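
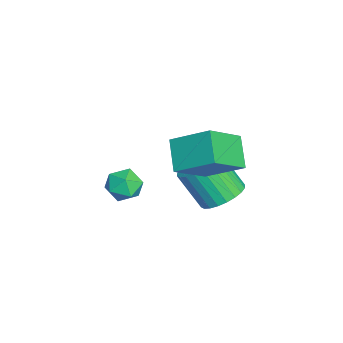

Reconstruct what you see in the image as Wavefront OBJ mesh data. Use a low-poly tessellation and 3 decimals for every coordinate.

v -0.539 -1.98 -0.215
v 0.116 -2.245 0.241
v -1.356 -2.835 0.459
v -0.701 -3.1 0.915
v -0.998 -2.32 1.02
v -0.493 -1.792 0.603
v -0.747 -3.288 0.097
v -0.242 -2.76 -0.32
v -0.013 -3.054 0.434
v -0.167 -2.456 1.004
v -1.073 -2.624 -0.304
v -1.227 -2.026 0.266
v -2.969 1.284 -2.132
v -1.973 1.09 -1.956
v -2.435 0.122 -0.412
v -3.431 0.316 -0.588
v -2.023 1.435 -1.755
v -2.484 0.467 -0.211
v -2.217 1.756 -1.611
v -2.678 0.788 -0.067
v -2.525 2.006 -1.547
v -2.986 1.038 -0.003
v -2.901 2.145 -1.572
v -3.362 1.178 -0.028
v -3.287 2.154 -1.682
v -3.749 1.186 -0.138
v -3.625 2.03 -1.861
v -4.087 1.062 -0.316
v -3.863 1.793 -2.081
v -4.325 0.825 -0.536
v -3.965 1.478 -2.308
v -4.427 0.51 -0.764
v -3.916 1.133 -2.509
v -4.377 0.165 -0.965
v -3.722 0.812 -2.653
v -4.183 -0.156 -1.109
v -3.414 0.562 -2.717
v -3.875 -0.406 -1.173
v -3.038 0.422 -2.692
v -3.499 -0.545 -1.148
v -2.651 0.414 -2.582
v -3.113 -0.554 -1.038
v -2.313 0.538 -2.404
v -2.775 -0.43 -0.859
v -2.075 0.775 -2.184
v -2.537 -0.193 -0.639
v -2.047 0.378 1.648
v -1.477 1.899 2.615
v -0.891 0.562 0.678
v -0.321 2.082 1.645
v -0.879 -0.802 2.815
v -0.309 0.718 3.782
v 0.277 -0.619 1.845
v 0.847 0.902 2.812
f 1 12 6
f 1 6 2
f 1 2 8
f 1 8 11
f 1 11 12
f 2 6 10
f 6 12 5
f 12 11 3
f 11 8 7
f 8 2 9
f 4 10 5
f 4 5 3
f 4 3 7
f 4 7 9
f 4 9 10
f 5 10 6
f 3 5 12
f 7 3 11
f 9 7 8
f 10 9 2
f 14 13 17
f 14 17 15
f 15 17 18
f 15 18 16
f 17 13 19
f 17 19 18
f 18 19 20
f 18 20 16
f 19 13 21
f 19 21 20
f 20 21 22
f 20 22 16
f 21 13 23
f 21 23 22
f 22 23 24
f 22 24 16
f 23 13 25
f 23 25 24
f 24 25 26
f 24 26 16
f 25 13 27
f 25 27 26
f 26 27 28
f 26 28 16
f 27 13 29
f 27 29 28
f 28 29 30
f 28 30 16
f 29 13 31
f 29 31 30
f 30 31 32
f 30 32 16
f 31 13 33
f 31 33 32
f 32 33 34
f 32 34 16
f 33 13 35
f 33 35 34
f 34 35 36
f 34 36 16
f 35 13 37
f 35 37 36
f 36 37 38
f 36 38 16
f 37 13 39
f 37 39 38
f 38 39 40
f 38 40 16
f 39 13 41
f 39 41 40
f 40 41 42
f 40 42 16
f 41 13 43
f 41 43 42
f 42 43 44
f 42 44 16
f 43 13 45
f 43 45 44
f 44 45 46
f 44 46 16
f 45 13 14
f 45 14 46
f 46 14 15
f 46 15 16
f 48 50 47
f 51 48 47
f 47 50 49
f 49 51 47
f 48 54 50
f 52 48 51
f 52 54 48
f 50 54 49
f 53 51 49
f 49 54 53
f 53 52 51
f 54 52 53



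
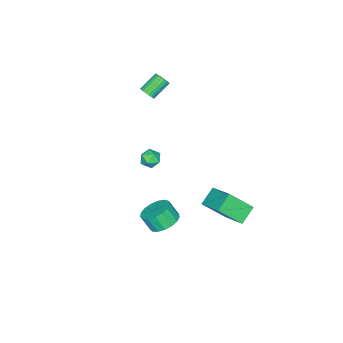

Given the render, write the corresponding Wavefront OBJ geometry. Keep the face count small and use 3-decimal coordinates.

v 3.788 1.929 0.078
v 4.671 2.105 0.081
v 4.774 1.568 0.966
v 3.892 1.391 0.962
v 4.499 2.433 0.301
v 4.603 1.896 1.185
v 4.165 2.646 0.469
v 4.268 2.109 1.354
v 3.744 2.695 0.548
v 3.848 2.157 1.433
v 3.333 2.568 0.519
v 3.437 2.03 1.404
v 3.027 2.294 0.389
v 3.131 1.757 1.273
v 2.895 1.937 0.188
v 2.999 1.4 1.072
v 2.968 1.578 -0.039
v 3.071 1.041 0.845
v 3.228 1.299 -0.239
v 3.332 0.762 0.646
v 3.617 1.165 -0.366
v 3.721 0.627 0.518
v 4.045 1.205 -0.392
v 4.149 0.668 0.493
v 4.414 1.411 -0.31
v 4.518 0.874 0.575
v 4.64 1.736 -0.139
v 4.744 1.199 0.745
v -2.823 -3.758 3.22
v -2.522 -3.816 3.628
v -3.536 -3.46 4.427
v -3.837 -3.402 4.02
v -2.49 -3.612 3.578
v -3.504 -3.256 4.378
v -2.515 -3.434 3.466
v -3.53 -3.078 4.266
v -2.594 -3.311 3.312
v -3.608 -2.956 4.112
v -2.712 -3.266 3.142
v -3.727 -2.91 3.941
v -2.85 -3.306 2.985
v -3.864 -2.95 3.785
v -2.982 -3.424 2.869
v -3.997 -3.068 3.669
v -3.087 -3.6 2.814
v -4.102 -3.244 3.614
v -3.147 -3.803 2.829
v -4.161 -3.447 3.629
v -3.15 -3.998 2.912
v -4.165 -3.642 3.711
v -3.097 -4.152 3.048
v -4.111 -3.796 3.847
v -2.996 -4.237 3.213
v -4.011 -3.882 4.013
v -2.865 -4.24 3.38
v -3.88 -3.884 4.18
v -2.727 -4.159 3.52
v -3.742 -3.804 4.319
v -2.606 -4.009 3.607
v -3.62 -3.654 4.407
v 0.471 -0.661 1.207
v 0.735 -1.009 0.71
v 0.145 -1.571 1.67
v 0.409 -1.919 1.173
v 0.803 -1.601 1.601
v 1.004 -1.039 1.315
v -0.124 -1.541 1.065
v 0.077 -0.979 0.779
v 0.368 -1.553 0.622
v 0.941 -1.59 0.953
v -0.061 -0.99 1.427
v 0.512 -1.027 1.758
v -1.133 3.318 -1.376
v -0.395 4.847 -0.479
v -0.141 3.244 -2.065
v 0.597 4.773 -1.168
v -0.377 2.247 -0.172
v 0.361 3.776 0.725
v 0.615 2.173 -0.861
v 1.353 3.702 0.036
f 2 1 5
f 2 5 3
f 3 5 6
f 3 6 4
f 5 1 7
f 5 7 6
f 6 7 8
f 6 8 4
f 7 1 9
f 7 9 8
f 8 9 10
f 8 10 4
f 9 1 11
f 9 11 10
f 10 11 12
f 10 12 4
f 11 1 13
f 11 13 12
f 12 13 14
f 12 14 4
f 13 1 15
f 13 15 14
f 14 15 16
f 14 16 4
f 15 1 17
f 15 17 16
f 16 17 18
f 16 18 4
f 17 1 19
f 17 19 18
f 18 19 20
f 18 20 4
f 19 1 21
f 19 21 20
f 20 21 22
f 20 22 4
f 21 1 23
f 21 23 22
f 22 23 24
f 22 24 4
f 23 1 25
f 23 25 24
f 24 25 26
f 24 26 4
f 25 1 27
f 25 27 26
f 26 27 28
f 26 28 4
f 27 1 2
f 27 2 28
f 28 2 3
f 28 3 4
f 30 29 33
f 30 33 31
f 31 33 34
f 31 34 32
f 33 29 35
f 33 35 34
f 34 35 36
f 34 36 32
f 35 29 37
f 35 37 36
f 36 37 38
f 36 38 32
f 37 29 39
f 37 39 38
f 38 39 40
f 38 40 32
f 39 29 41
f 39 41 40
f 40 41 42
f 40 42 32
f 41 29 43
f 41 43 42
f 42 43 44
f 42 44 32
f 43 29 45
f 43 45 44
f 44 45 46
f 44 46 32
f 45 29 47
f 45 47 46
f 46 47 48
f 46 48 32
f 47 29 49
f 47 49 48
f 48 49 50
f 48 50 32
f 49 29 51
f 49 51 50
f 50 51 52
f 50 52 32
f 51 29 53
f 51 53 52
f 52 53 54
f 52 54 32
f 53 29 55
f 53 55 54
f 54 55 56
f 54 56 32
f 55 29 57
f 55 57 56
f 56 57 58
f 56 58 32
f 57 29 59
f 57 59 58
f 58 59 60
f 58 60 32
f 59 29 30
f 59 30 60
f 60 30 31
f 60 31 32
f 61 72 66
f 61 66 62
f 61 62 68
f 61 68 71
f 61 71 72
f 62 66 70
f 66 72 65
f 72 71 63
f 71 68 67
f 68 62 69
f 64 70 65
f 64 65 63
f 64 63 67
f 64 67 69
f 64 69 70
f 65 70 66
f 63 65 72
f 67 63 71
f 69 67 68
f 70 69 62
f 74 76 73
f 77 74 73
f 73 76 75
f 75 77 73
f 74 80 76
f 78 74 77
f 78 80 74
f 76 80 75
f 79 77 75
f 75 80 79
f 79 78 77
f 80 78 79



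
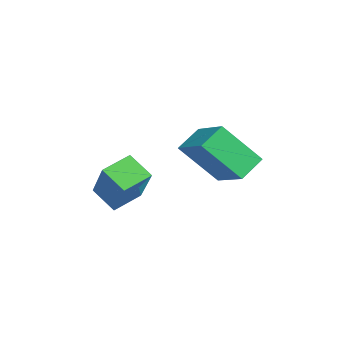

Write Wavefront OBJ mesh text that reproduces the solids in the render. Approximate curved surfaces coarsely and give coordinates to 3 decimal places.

v 1.266 2.143 -0.112
v 1.281 1.188 0.966
v 0.81 2.65 0.343
v 0.825 1.695 1.421
v 2.255 2.645 0.319
v 2.27 1.69 1.397
v 1.799 3.152 0.774
v 1.814 2.197 1.852
v 0.267 0.322 -0.989
v -0.124 -0.188 -0.464
v 1.493 0.567 0.163
v 1.102 0.057 0.688
v 0.698 -0.337 -1.308
v 0.307 -0.847 -0.783
v 1.924 -0.092 -0.156
v 1.533 -0.602 0.369
f 2 4 1
f 5 2 1
f 1 4 3
f 3 5 1
f 2 8 4
f 6 2 5
f 6 8 2
f 4 8 3
f 7 5 3
f 3 8 7
f 7 6 5
f 8 6 7
f 10 12 9
f 13 10 9
f 9 12 11
f 11 13 9
f 10 16 12
f 14 10 13
f 14 16 10
f 12 16 11
f 15 13 11
f 11 16 15
f 15 14 13
f 16 14 15



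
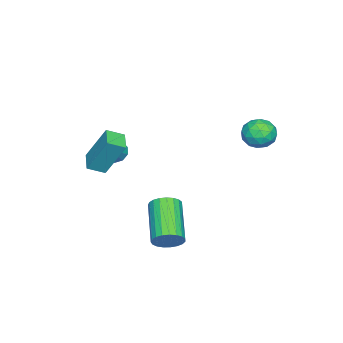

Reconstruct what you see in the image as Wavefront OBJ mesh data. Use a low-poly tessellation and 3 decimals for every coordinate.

v 1.258 -2.063 -0.798
v 1.213 -1.167 0.831
v 2.06 -1.625 -1.017
v 2.015 -0.729 0.612
v 1.685 -2.671 -0.452
v 1.64 -1.775 1.177
v 2.487 -2.233 -0.671
v 2.442 -1.337 0.958
v -4.263 2.998 -0.768
v -3.575 3.35 -1.01
v -3.585 1.95 -0.37
v -2.897 2.302 -0.612
v -3.301 2.596 0.026
v -3.72 3.244 -0.22
v -3.44 2.056 -1.16
v -3.859 2.704 -1.406
v -3.067 2.768 -1.252
v -2.981 3.102 -0.519
v -4.179 2.198 -0.861
v -4.093 2.532 -0.128
v -3.978 3.266 -0.924
v -3.182 2.034 -0.456
v -3.419 2.207 -0.081
v -3.015 2.414 -0.223
v -4.063 3.204 -0.46
v -3.659 3.411 -0.602
v -3.498 2.968 0.007
v -3.501 1.889 -0.778
v -3.097 2.096 -0.92
v -4.145 2.886 -1.157
v -3.741 3.093 -1.299
v -3.662 2.332 -1.387
v -3.275 3.131 -1.208
v -2.877 2.515 -0.974
v -3.196 2.37 -1.296
v -3.442 2.751 -1.441
v -3.225 3.328 -0.778
v -2.827 2.711 -0.544
v -3.064 2.884 -0.169
v -3.31 3.265 -0.314
v -2.926 2.985 -0.92
v -4.333 2.589 -0.836
v -3.935 1.972 -0.602
v -3.85 2.035 -1.066
v -4.096 2.416 -1.211
v -4.283 2.785 -0.406
v -3.885 2.169 -0.172
v -3.718 2.549 0.061
v -3.964 2.93 -0.084
v -4.234 2.315 -0.46
v -0.788 -2.635 -1.519
v -0.485 -2.477 -2.012
v 0.788 -2.285 -0.441
v -0.646 -2.173 -1.875
v -0.862 -2.045 -1.601
v -1.049 -2.142 -1.296
v -1.136 -2.428 -1.076
v -1.09 -2.792 -1.025
v -0.929 -3.096 -1.162
v -0.713 -3.224 -1.436
v -0.526 -3.127 -1.741
v -0.439 -2.841 -1.961
v 1.992 1.053 -4.335
v 2.402 0.539 -4.126
v 0.818 -0.306 -3.095
v 0.408 0.207 -3.305
v 2.436 0.731 -3.916
v 0.852 -0.114 -2.886
v 2.393 0.979 -3.779
v 0.809 0.134 -2.748
v 2.281 1.24 -3.738
v 0.697 0.395 -2.707
v 2.119 1.469 -3.8
v 0.535 0.624 -2.769
v 1.934 1.625 -3.954
v 0.351 0.78 -2.924
v 1.76 1.682 -4.175
v 0.176 0.837 -3.144
v 1.626 1.631 -4.423
v 0.042 0.786 -3.393
v 1.555 1.479 -4.657
v -0.029 0.634 -3.626
v 1.56 1.254 -4.834
v -0.024 0.409 -3.803
v 1.639 0.994 -4.925
v 0.055 0.149 -3.895
v 1.78 0.744 -4.915
v 0.196 -0.101 -3.884
v 1.957 0.547 -4.804
v 0.373 -0.298 -3.773
v 2.14 0.438 -4.612
v 0.556 -0.407 -3.581
v 2.297 0.435 -4.372
v 0.714 -0.41 -3.342
f 2 4 1
f 5 2 1
f 1 4 3
f 3 5 1
f 2 8 4
f 6 2 5
f 6 8 2
f 4 8 3
f 7 5 3
f 3 8 7
f 7 6 5
f 8 6 7
f 9 46 25
f 46 20 49
f 25 49 14
f 46 49 25
f 9 25 21
f 25 14 26
f 21 26 10
f 25 26 21
f 9 21 30
f 21 10 31
f 30 31 16
f 21 31 30
f 9 30 42
f 30 16 45
f 42 45 19
f 30 45 42
f 9 42 46
f 42 19 50
f 46 50 20
f 42 50 46
f 10 26 37
f 26 14 40
f 37 40 18
f 26 40 37
f 14 49 27
f 49 20 48
f 27 48 13
f 49 48 27
f 20 50 47
f 50 19 43
f 47 43 11
f 50 43 47
f 19 45 44
f 45 16 32
f 44 32 15
f 45 32 44
f 16 31 36
f 31 10 33
f 36 33 17
f 31 33 36
f 12 38 24
f 38 18 39
f 24 39 13
f 38 39 24
f 12 24 22
f 24 13 23
f 22 23 11
f 24 23 22
f 12 22 29
f 22 11 28
f 29 28 15
f 22 28 29
f 12 29 34
f 29 15 35
f 34 35 17
f 29 35 34
f 12 34 38
f 34 17 41
f 38 41 18
f 34 41 38
f 13 39 27
f 39 18 40
f 27 40 14
f 39 40 27
f 11 23 47
f 23 13 48
f 47 48 20
f 23 48 47
f 15 28 44
f 28 11 43
f 44 43 19
f 28 43 44
f 17 35 36
f 35 15 32
f 36 32 16
f 35 32 36
f 18 41 37
f 41 17 33
f 37 33 10
f 41 33 37
f 52 51 54
f 52 54 53
f 54 51 55
f 54 55 53
f 55 51 56
f 55 56 53
f 56 51 57
f 56 57 53
f 57 51 58
f 57 58 53
f 58 51 59
f 58 59 53
f 59 51 60
f 59 60 53
f 60 51 61
f 60 61 53
f 61 51 62
f 61 62 53
f 62 51 52
f 62 52 53
f 64 63 67
f 64 67 65
f 65 67 68
f 65 68 66
f 67 63 69
f 67 69 68
f 68 69 70
f 68 70 66
f 69 63 71
f 69 71 70
f 70 71 72
f 70 72 66
f 71 63 73
f 71 73 72
f 72 73 74
f 72 74 66
f 73 63 75
f 73 75 74
f 74 75 76
f 74 76 66
f 75 63 77
f 75 77 76
f 76 77 78
f 76 78 66
f 77 63 79
f 77 79 78
f 78 79 80
f 78 80 66
f 79 63 81
f 79 81 80
f 80 81 82
f 80 82 66
f 81 63 83
f 81 83 82
f 82 83 84
f 82 84 66
f 83 63 85
f 83 85 84
f 84 85 86
f 84 86 66
f 85 63 87
f 85 87 86
f 86 87 88
f 86 88 66
f 87 63 89
f 87 89 88
f 88 89 90
f 88 90 66
f 89 63 91
f 89 91 90
f 90 91 92
f 90 92 66
f 91 63 93
f 91 93 92
f 92 93 94
f 92 94 66
f 93 63 64
f 93 64 94
f 94 64 65
f 94 65 66



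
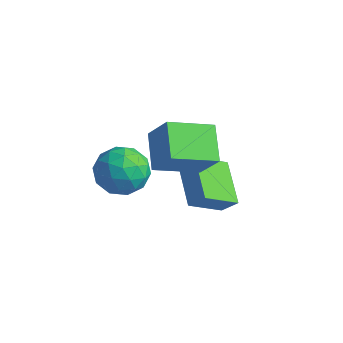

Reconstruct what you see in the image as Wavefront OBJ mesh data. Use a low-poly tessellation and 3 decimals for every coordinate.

v -0.642 2.581 -0.781
v -0.116 2.884 -0.186
v -0.301 3.951 -1.781
v 0.224 4.255 -1.186
v 0.796 1.645 -1.574
v 1.321 1.949 -0.979
v 1.136 3.016 -2.574
v 1.662 3.319 -1.979
v -0.862 0.862 0.713
v -0.153 0.467 0.011
v -1.227 -0.747 1.249
v -0.518 -1.142 0.547
v -0.178 -0.579 1.395
v 0.048 0.415 1.063
v -1.428 -0.695 0.197
v -1.202 0.299 -0.135
v -0.503 -0.495 -0.308
v 0.27 -0.423 0.433
v -1.65 0.143 0.827
v -0.877 0.215 1.568
v -0.475 0.806 0.315
v -0.905 -1.086 0.945
v -0.705 -0.755 1.443
v -0.288 -0.987 1.031
v -0.357 0.775 0.933
v 0.059 0.543 0.521
v 0.045 -0.072 1.334
v -1.439 -0.823 0.739
v -1.023 -1.055 0.327
v -1.092 0.707 0.229
v -0.675 0.475 -0.183
v -1.425 -0.208 -0.074
v -0.264 0.008 -0.285
v -0.479 -0.938 0.03
v -1.014 -0.675 -0.176
v -0.881 -0.09 -0.371
v 0.19 0.05 0.15
v -0.025 -0.896 0.465
v 0.175 -0.565 0.964
v 0.308 0.02 0.769
v -0.016 -0.515 -0.037
v -1.355 0.616 0.795
v -1.57 -0.33 1.11
v -1.688 -0.3 0.491
v -1.555 0.285 0.296
v -0.901 0.658 1.23
v -1.116 -0.288 1.545
v -0.499 -0.19 1.631
v -0.366 0.395 1.436
v -1.364 0.235 1.297
v 1.351 1.659 0.697
v 0.555 0.105 1.339
v 0.29 2.521 1.47
v -0.505 0.967 2.112
v 2.245 1.693 1.888
v 1.45 0.139 2.53
v 1.185 2.555 2.661
v 0.389 1.001 3.303
f 2 4 1
f 5 2 1
f 1 4 3
f 3 5 1
f 2 8 4
f 6 2 5
f 6 8 2
f 4 8 3
f 7 5 3
f 3 8 7
f 7 6 5
f 8 6 7
f 9 46 25
f 46 20 49
f 25 49 14
f 46 49 25
f 9 25 21
f 25 14 26
f 21 26 10
f 25 26 21
f 9 21 30
f 21 10 31
f 30 31 16
f 21 31 30
f 9 30 42
f 30 16 45
f 42 45 19
f 30 45 42
f 9 42 46
f 42 19 50
f 46 50 20
f 42 50 46
f 10 26 37
f 26 14 40
f 37 40 18
f 26 40 37
f 14 49 27
f 49 20 48
f 27 48 13
f 49 48 27
f 20 50 47
f 50 19 43
f 47 43 11
f 50 43 47
f 19 45 44
f 45 16 32
f 44 32 15
f 45 32 44
f 16 31 36
f 31 10 33
f 36 33 17
f 31 33 36
f 12 38 24
f 38 18 39
f 24 39 13
f 38 39 24
f 12 24 22
f 24 13 23
f 22 23 11
f 24 23 22
f 12 22 29
f 22 11 28
f 29 28 15
f 22 28 29
f 12 29 34
f 29 15 35
f 34 35 17
f 29 35 34
f 12 34 38
f 34 17 41
f 38 41 18
f 34 41 38
f 13 39 27
f 39 18 40
f 27 40 14
f 39 40 27
f 11 23 47
f 23 13 48
f 47 48 20
f 23 48 47
f 15 28 44
f 28 11 43
f 44 43 19
f 28 43 44
f 17 35 36
f 35 15 32
f 36 32 16
f 35 32 36
f 18 41 37
f 41 17 33
f 37 33 10
f 41 33 37
f 52 54 51
f 55 52 51
f 51 54 53
f 53 55 51
f 52 58 54
f 56 52 55
f 56 58 52
f 54 58 53
f 57 55 53
f 53 58 57
f 57 56 55
f 58 56 57



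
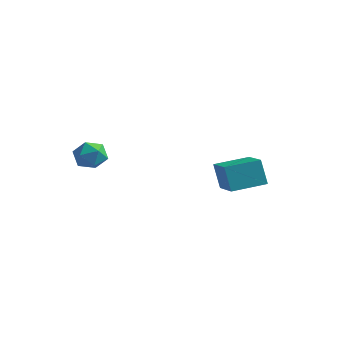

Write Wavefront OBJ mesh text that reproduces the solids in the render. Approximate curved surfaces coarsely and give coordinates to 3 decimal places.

v -1.864 -2.869 0.775
v -0.909 -2.742 1
v -1.471 -4.058 -0.22
v -0.516 -3.931 0.005
v -1.139 -4.292 0.682
v -1.382 -3.558 1.297
v -0.998 -3.242 -0.517
v -1.241 -2.508 0.098
v -0.374 -2.972 0.201
v -0.462 -3.621 0.942
v -1.918 -3.179 -0.162
v -2.006 -3.828 0.579
v 4.2 1.404 -2.479
v 3.679 1.505 -0.916
v 2.626 2.622 -3.083
v 2.104 2.723 -1.521
v 5.356 3.037 -2.199
v 4.834 3.138 -0.637
v 3.781 4.255 -2.804
v 3.26 4.356 -1.241
f 1 12 6
f 1 6 2
f 1 2 8
f 1 8 11
f 1 11 12
f 2 6 10
f 6 12 5
f 12 11 3
f 11 8 7
f 8 2 9
f 4 10 5
f 4 5 3
f 4 3 7
f 4 7 9
f 4 9 10
f 5 10 6
f 3 5 12
f 7 3 11
f 9 7 8
f 10 9 2
f 14 16 13
f 17 14 13
f 13 16 15
f 15 17 13
f 14 20 16
f 18 14 17
f 18 20 14
f 16 20 15
f 19 17 15
f 15 20 19
f 19 18 17
f 20 18 19



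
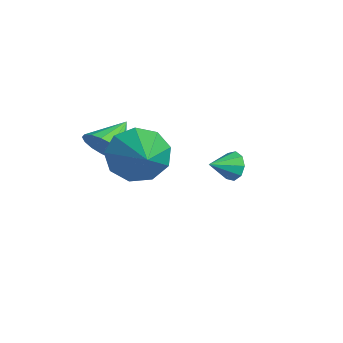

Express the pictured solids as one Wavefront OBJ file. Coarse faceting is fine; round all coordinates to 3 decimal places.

v 2.144 -1.803 -0.068
v 2.592 -1.454 -0.951
v 4.076 -1.917 0.868
v 2.419 -0.9 -0.527
v 2.117 -0.769 0.112
v 1.828 -1.122 0.667
v 1.687 -1.794 0.878
v 1.759 -2.47 0.646
v 2.011 -2.834 0.081
v 2.325 -2.716 -0.554
v 2.555 -2.171 -0.961
v -0.303 1.862 -2.565
v -0.139 2.133 -2.044
v -0.017 0.978 -2.195
v -0.538 2.013 -2.023
v -0.827 1.822 -2.255
v -0.871 1.649 -2.632
v -0.65 1.576 -2.978
v -0.266 1.637 -3.131
v 0.1 1.803 -3.019
v 0.277 1.996 -2.695
v 0.183 2.127 -2.31
v 0.163 -2.492 -0.81
v 0.524 -1.877 -1.235
v -0.563 -1.608 -0.15
v 0.208 -1.973 -1.456
v -0.119 -2.187 -1.528
v -0.381 -2.471 -1.436
v -0.518 -2.76 -1.201
v -0.5 -2.987 -0.876
v -0.33 -3.101 -0.535
v -0.046 -3.075 -0.258
v 0.285 -2.916 -0.107
v 0.588 -2.66 -0.117
v 0.794 -2.365 -0.285
v 0.855 -2.099 -0.574
v 0.758 -1.923 -0.917
f 2 1 4
f 2 4 3
f 4 1 5
f 4 5 3
f 5 1 6
f 5 6 3
f 6 1 7
f 6 7 3
f 7 1 8
f 7 8 3
f 8 1 9
f 8 9 3
f 9 1 10
f 9 10 3
f 10 1 11
f 10 11 3
f 11 1 2
f 11 2 3
f 13 12 15
f 13 15 14
f 15 12 16
f 15 16 14
f 16 12 17
f 16 17 14
f 17 12 18
f 17 18 14
f 18 12 19
f 18 19 14
f 19 12 20
f 19 20 14
f 20 12 21
f 20 21 14
f 21 12 22
f 21 22 14
f 22 12 13
f 22 13 14
f 24 23 26
f 24 26 25
f 26 23 27
f 26 27 25
f 27 23 28
f 27 28 25
f 28 23 29
f 28 29 25
f 29 23 30
f 29 30 25
f 30 23 31
f 30 31 25
f 31 23 32
f 31 32 25
f 32 23 33
f 32 33 25
f 33 23 34
f 33 34 25
f 34 23 35
f 34 35 25
f 35 23 36
f 35 36 25
f 36 23 37
f 36 37 25
f 37 23 24
f 37 24 25



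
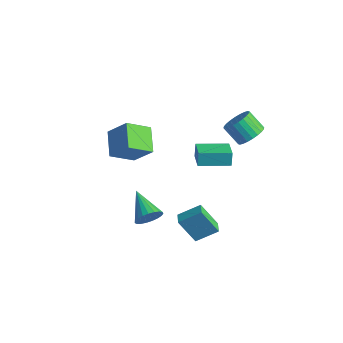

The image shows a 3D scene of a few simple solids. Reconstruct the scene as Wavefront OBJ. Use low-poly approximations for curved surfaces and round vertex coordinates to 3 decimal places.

v 2.611 2.864 2.967
v 3.223 2.375 3.487
v 2.222 2.148 4.453
v 1.609 2.636 3.933
v 3.272 2.715 3.618
v 2.271 2.487 4.584
v 3.221 3.076 3.649
v 2.22 2.849 4.616
v 3.077 3.406 3.577
v 2.075 3.178 4.544
v 2.861 3.653 3.412
v 1.86 3.425 4.379
v 2.608 3.779 3.179
v 1.607 3.552 4.146
v 2.355 3.767 2.914
v 1.354 3.539 3.881
v 2.141 3.617 2.657
v 1.139 3.389 3.623
v 1.998 3.352 2.447
v 0.997 3.125 3.413
v 1.949 3.013 2.316
v 0.948 2.785 3.282
v 2 2.651 2.284
v 0.999 2.424 3.251
v 2.145 2.322 2.356
v 1.143 2.094 3.323
v 2.36 2.075 2.521
v 1.359 1.847 3.488
v 2.613 1.948 2.754
v 1.612 1.721 3.721
v 2.866 1.961 3.019
v 1.865 1.733 3.986
v 3.081 2.111 3.277
v 2.079 1.883 4.243
v -4.29 -2.118 1.709
v -3.157 -1.624 3.046
v -3.741 -0.704 0.722
v -2.608 -0.21 2.058
v -2.992 -3.13 0.982
v -1.859 -2.636 2.318
v -2.443 -1.716 -0.006
v -1.31 -1.222 1.331
v 0.583 -3.307 -2.204
v 1.016 -2.886 -1.55
v -1.223 -2.673 -1.416
v 0.995 -2.623 -1.81
v 0.903 -2.479 -2.138
v 0.755 -2.478 -2.477
v 0.578 -2.62 -2.769
v 0.402 -2.881 -2.964
v 0.257 -3.216 -3.026
v 0.168 -3.566 -2.947
v 0.152 -3.872 -2.739
v 0.21 -4.08 -2.438
v 0.332 -4.154 -2.097
v 0.498 -4.082 -1.774
v 0.679 -3.876 -1.526
v 0.843 -3.571 -1.394
v 0.962 -3.221 -1.403
v 1.463 -0.473 -5.221
v 0.615 -1.081 -3.55
v 2.263 0.637 -4.411
v 1.414 0.029 -2.74
v 2.086 -1.009 -5.1
v 1.237 -1.617 -3.429
v 2.885 0.101 -4.29
v 2.037 -0.507 -2.619
v -0.103 1.211 -0.854
v -0.282 1.45 0.069
v -1.207 2.016 -1.276
v -1.386 2.255 -0.353
v 1.126 2.805 -1.027
v 0.947 3.044 -0.104
v 0.022 3.61 -1.449
v -0.157 3.849 -0.526
f 2 1 5
f 2 5 3
f 3 5 6
f 3 6 4
f 5 1 7
f 5 7 6
f 6 7 8
f 6 8 4
f 7 1 9
f 7 9 8
f 8 9 10
f 8 10 4
f 9 1 11
f 9 11 10
f 10 11 12
f 10 12 4
f 11 1 13
f 11 13 12
f 12 13 14
f 12 14 4
f 13 1 15
f 13 15 14
f 14 15 16
f 14 16 4
f 15 1 17
f 15 17 16
f 16 17 18
f 16 18 4
f 17 1 19
f 17 19 18
f 18 19 20
f 18 20 4
f 19 1 21
f 19 21 20
f 20 21 22
f 20 22 4
f 21 1 23
f 21 23 22
f 22 23 24
f 22 24 4
f 23 1 25
f 23 25 24
f 24 25 26
f 24 26 4
f 25 1 27
f 25 27 26
f 26 27 28
f 26 28 4
f 27 1 29
f 27 29 28
f 28 29 30
f 28 30 4
f 29 1 31
f 29 31 30
f 30 31 32
f 30 32 4
f 31 1 33
f 31 33 32
f 32 33 34
f 32 34 4
f 33 1 2
f 33 2 34
f 34 2 3
f 34 3 4
f 36 38 35
f 39 36 35
f 35 38 37
f 37 39 35
f 36 42 38
f 40 36 39
f 40 42 36
f 38 42 37
f 41 39 37
f 37 42 41
f 41 40 39
f 42 40 41
f 44 43 46
f 44 46 45
f 46 43 47
f 46 47 45
f 47 43 48
f 47 48 45
f 48 43 49
f 48 49 45
f 49 43 50
f 49 50 45
f 50 43 51
f 50 51 45
f 51 43 52
f 51 52 45
f 52 43 53
f 52 53 45
f 53 43 54
f 53 54 45
f 54 43 55
f 54 55 45
f 55 43 56
f 55 56 45
f 56 43 57
f 56 57 45
f 57 43 58
f 57 58 45
f 58 43 59
f 58 59 45
f 59 43 44
f 59 44 45
f 61 63 60
f 64 61 60
f 60 63 62
f 62 64 60
f 61 67 63
f 65 61 64
f 65 67 61
f 63 67 62
f 66 64 62
f 62 67 66
f 66 65 64
f 67 65 66
f 69 71 68
f 72 69 68
f 68 71 70
f 70 72 68
f 69 75 71
f 73 69 72
f 73 75 69
f 71 75 70
f 74 72 70
f 70 75 74
f 74 73 72
f 75 73 74



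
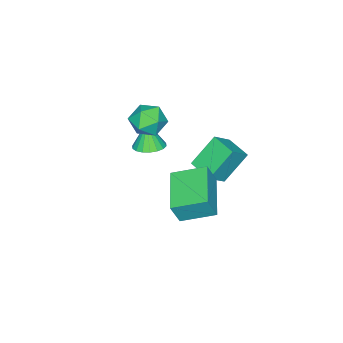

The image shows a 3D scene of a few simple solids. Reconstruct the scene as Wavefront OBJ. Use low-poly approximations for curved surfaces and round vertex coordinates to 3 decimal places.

v -1.197 1.323 -2.827
v -2.267 1.848 -1.425
v -0.787 2.578 -2.984
v -1.857 3.103 -1.582
v -0.263 1.117 -2.038
v -1.333 1.642 -0.636
v 0.147 2.372 -2.195
v -0.923 2.897 -0.793
v 2.536 2.452 -0.865
v 2.958 2.252 0.24
v 1.732 3.808 -0.312
v 2.154 3.607 0.793
v 4.286 3.673 -1.313
v 4.708 3.472 -0.208
v 3.482 5.028 -0.76
v 3.904 4.828 0.345
v 0.075 -0.579 -0.653
v 0.647 -1.102 -0.074
v -1.167 -1.398 -0.166
v -0.595 -1.921 0.413
v -0.757 -0.987 0.608
v 0.011 -0.481 0.307
v -0.531 -2.019 -0.547
v 0.237 -1.513 -0.848
v 0.272 -1.992 -0.008
v 0.132 -1.354 0.706
v -0.652 -1.146 -0.946
v -0.792 -0.508 -0.232
v -0.797 -1.581 -2.531
v -0.031 -1.417 -2.372
v -1.023 -1.879 -1.129
v -0.189 -1.101 -2.331
v -0.469 -0.88 -2.329
v -0.813 -0.798 -2.367
v -1.154 -0.871 -2.437
v -1.425 -1.085 -2.526
v -1.571 -1.397 -2.616
v -1.564 -1.745 -2.689
v -1.405 -2.061 -2.73
v -1.126 -2.282 -2.732
v -0.782 -2.364 -2.694
v -0.44 -2.291 -2.624
v -0.17 -2.077 -2.535
v -0.024 -1.765 -2.445
f 2 4 1
f 5 2 1
f 1 4 3
f 3 5 1
f 2 8 4
f 6 2 5
f 6 8 2
f 4 8 3
f 7 5 3
f 3 8 7
f 7 6 5
f 8 6 7
f 10 12 9
f 13 10 9
f 9 12 11
f 11 13 9
f 10 16 12
f 14 10 13
f 14 16 10
f 12 16 11
f 15 13 11
f 11 16 15
f 15 14 13
f 16 14 15
f 17 28 22
f 17 22 18
f 17 18 24
f 17 24 27
f 17 27 28
f 18 22 26
f 22 28 21
f 28 27 19
f 27 24 23
f 24 18 25
f 20 26 21
f 20 21 19
f 20 19 23
f 20 23 25
f 20 25 26
f 21 26 22
f 19 21 28
f 23 19 27
f 25 23 24
f 26 25 18
f 30 29 32
f 30 32 31
f 32 29 33
f 32 33 31
f 33 29 34
f 33 34 31
f 34 29 35
f 34 35 31
f 35 29 36
f 35 36 31
f 36 29 37
f 36 37 31
f 37 29 38
f 37 38 31
f 38 29 39
f 38 39 31
f 39 29 40
f 39 40 31
f 40 29 41
f 40 41 31
f 41 29 42
f 41 42 31
f 42 29 43
f 42 43 31
f 43 29 44
f 43 44 31
f 44 29 30
f 44 30 31



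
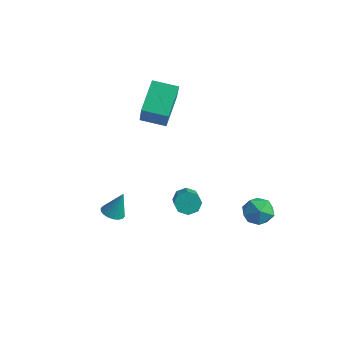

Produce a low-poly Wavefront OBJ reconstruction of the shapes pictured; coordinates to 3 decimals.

v 1.673 -0.701 0.882
v 2.131 -0.254 0.882
v 3.204 -1.351 1.879
v 2.747 -1.799 1.878
v 1.824 -0.209 1.262
v 2.897 -1.306 2.258
v 1.429 -0.453 1.419
v 2.502 -1.55 2.415
v 1.177 -0.842 1.261
v 2.251 -1.94 2.257
v 1.216 -1.149 0.881
v 2.289 -2.246 1.878
v 1.523 -1.194 0.502
v 2.596 -2.291 1.498
v 1.918 -0.95 0.345
v 2.991 -2.047 1.341
v 2.169 -0.56 0.503
v 3.243 -1.658 1.499
v 1.881 4.276 -1.989
v 2.705 4.103 -1.629
v 2.135 3.277 -3.051
v 2.959 3.104 -2.691
v 2.202 2.853 -2.242
v 2.045 3.471 -1.586
v 2.795 3.909 -3.094
v 2.638 4.527 -2.438
v 3.269 3.876 -2.312
v 2.903 3.224 -1.786
v 1.937 4.156 -2.894
v 1.571 3.504 -2.368
v -3.008 -0.804 -2.677
v -2.42 -1.015 -2.757
v -2.672 -0.376 -1.343
v -2.404 -0.75 -2.846
v -2.507 -0.495 -2.902
v -2.71 -0.302 -2.913
v -2.972 -0.208 -2.877
v -3.241 -0.232 -2.802
v -3.464 -0.37 -2.701
v -3.596 -0.594 -2.596
v -3.612 -0.859 -2.507
v -3.508 -1.113 -2.451
v -3.306 -1.307 -2.44
v -3.044 -1.4 -2.476
v -2.775 -1.376 -2.551
v -2.552 -1.239 -2.652
v -3.866 2.092 2.136
v -4.475 3.535 3.228
v -2.735 2.776 1.863
v -3.343 4.219 2.955
v -2.937 1.221 3.805
v -3.545 2.664 4.897
v -1.805 1.905 3.532
v -2.414 3.348 4.624
f 2 1 5
f 2 5 3
f 3 5 6
f 3 6 4
f 5 1 7
f 5 7 6
f 6 7 8
f 6 8 4
f 7 1 9
f 7 9 8
f 8 9 10
f 8 10 4
f 9 1 11
f 9 11 10
f 10 11 12
f 10 12 4
f 11 1 13
f 11 13 12
f 12 13 14
f 12 14 4
f 13 1 15
f 13 15 14
f 14 15 16
f 14 16 4
f 15 1 17
f 15 17 16
f 16 17 18
f 16 18 4
f 17 1 2
f 17 2 18
f 18 2 3
f 18 3 4
f 19 30 24
f 19 24 20
f 19 20 26
f 19 26 29
f 19 29 30
f 20 24 28
f 24 30 23
f 30 29 21
f 29 26 25
f 26 20 27
f 22 28 23
f 22 23 21
f 22 21 25
f 22 25 27
f 22 27 28
f 23 28 24
f 21 23 30
f 25 21 29
f 27 25 26
f 28 27 20
f 32 31 34
f 32 34 33
f 34 31 35
f 34 35 33
f 35 31 36
f 35 36 33
f 36 31 37
f 36 37 33
f 37 31 38
f 37 38 33
f 38 31 39
f 38 39 33
f 39 31 40
f 39 40 33
f 40 31 41
f 40 41 33
f 41 31 42
f 41 42 33
f 42 31 43
f 42 43 33
f 43 31 44
f 43 44 33
f 44 31 45
f 44 45 33
f 45 31 46
f 45 46 33
f 46 31 32
f 46 32 33
f 48 50 47
f 51 48 47
f 47 50 49
f 49 51 47
f 48 54 50
f 52 48 51
f 52 54 48
f 50 54 49
f 53 51 49
f 49 54 53
f 53 52 51
f 54 52 53



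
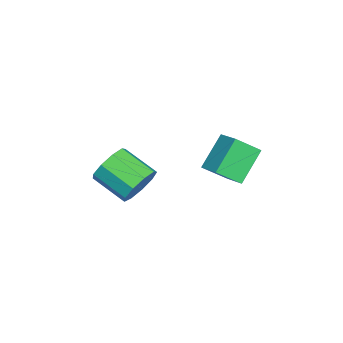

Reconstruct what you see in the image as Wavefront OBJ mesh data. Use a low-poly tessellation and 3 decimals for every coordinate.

v 0.89 -1.204 -0.148
v 1.427 -1.841 -0.851
v 0.626 -3.394 -0.055
v 0.09 -2.756 0.648
v 1.837 -1.737 -0.237
v 1.036 -3.29 0.559
v 1.804 -1.384 0.419
v 1.003 -2.937 1.215
v 1.343 -0.946 0.809
v 0.543 -2.499 1.606
v 0.671 -0.629 0.752
v -0.13 -2.182 1.548
v 0.101 -0.581 0.273
v -0.699 -2.133 1.07
v -0.099 -0.824 -0.403
v -0.9 -2.377 0.394
v 0.163 -1.245 -0.959
v -0.637 -2.798 -0.163
v 0.766 -1.646 -1.136
v -0.035 -3.199 -0.34
v 0.181 2.576 0.249
v 0.582 1.468 1.209
v -1.086 3.285 1.595
v -0.685 2.177 2.555
v 1.105 3.323 0.725
v 1.506 2.215 1.685
v -0.162 4.032 2.071
v 0.239 2.924 3.031
f 2 1 5
f 2 5 3
f 3 5 6
f 3 6 4
f 5 1 7
f 5 7 6
f 6 7 8
f 6 8 4
f 7 1 9
f 7 9 8
f 8 9 10
f 8 10 4
f 9 1 11
f 9 11 10
f 10 11 12
f 10 12 4
f 11 1 13
f 11 13 12
f 12 13 14
f 12 14 4
f 13 1 15
f 13 15 14
f 14 15 16
f 14 16 4
f 15 1 17
f 15 17 16
f 16 17 18
f 16 18 4
f 17 1 19
f 17 19 18
f 18 19 20
f 18 20 4
f 19 1 2
f 19 2 20
f 20 2 3
f 20 3 4
f 22 24 21
f 25 22 21
f 21 24 23
f 23 25 21
f 22 28 24
f 26 22 25
f 26 28 22
f 24 28 23
f 27 25 23
f 23 28 27
f 27 26 25
f 28 26 27



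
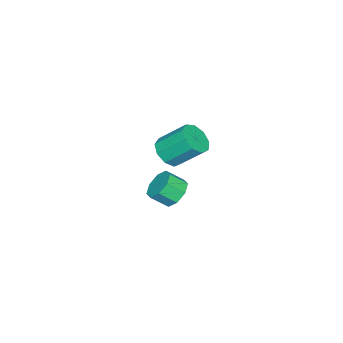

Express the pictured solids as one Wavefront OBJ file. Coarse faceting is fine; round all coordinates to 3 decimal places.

v -2.294 1.754 -3.066
v -1.979 1.258 -3.787
v -1.511 0.49 -3.055
v -1.826 0.986 -2.334
v -1.512 1.75 -3.57
v -1.044 0.981 -2.837
v -1.503 2.244 -3.058
v -1.036 1.475 -2.325
v -1.957 2.451 -2.55
v -1.49 1.683 -1.818
v -2.609 2.25 -2.345
v -2.141 1.482 -1.613
v -3.076 1.759 -2.563
v -2.608 0.99 -1.83
v -3.084 1.265 -3.075
v -2.617 0.496 -2.342
v -2.63 1.057 -3.582
v -2.163 0.289 -2.85
v 0.646 2.962 2.466
v 1.156 3.557 1.984
v 0.824 4.853 3.233
v 0.314 4.258 3.714
v 0.557 3.585 1.795
v 0.224 4.881 3.044
v -0.001 3.322 1.92
v -0.333 4.618 3.168
v -0.256 2.89 2.3
v -0.588 4.186 3.549
v -0.089 2.492 2.758
v -0.421 3.788 4.006
v 0.422 2.314 3.079
v 0.09 3.61 4.328
v 1.038 2.439 3.113
v 0.706 3.735 4.362
v 1.471 2.809 2.844
v 1.138 4.105 4.093
v 1.517 3.25 2.398
v 1.185 4.546 3.647
f 2 1 5
f 2 5 3
f 3 5 6
f 3 6 4
f 5 1 7
f 5 7 6
f 6 7 8
f 6 8 4
f 7 1 9
f 7 9 8
f 8 9 10
f 8 10 4
f 9 1 11
f 9 11 10
f 10 11 12
f 10 12 4
f 11 1 13
f 11 13 12
f 12 13 14
f 12 14 4
f 13 1 15
f 13 15 14
f 14 15 16
f 14 16 4
f 15 1 17
f 15 17 16
f 16 17 18
f 16 18 4
f 17 1 2
f 17 2 18
f 18 2 3
f 18 3 4
f 20 19 23
f 20 23 21
f 21 23 24
f 21 24 22
f 23 19 25
f 23 25 24
f 24 25 26
f 24 26 22
f 25 19 27
f 25 27 26
f 26 27 28
f 26 28 22
f 27 19 29
f 27 29 28
f 28 29 30
f 28 30 22
f 29 19 31
f 29 31 30
f 30 31 32
f 30 32 22
f 31 19 33
f 31 33 32
f 32 33 34
f 32 34 22
f 33 19 35
f 33 35 34
f 34 35 36
f 34 36 22
f 35 19 37
f 35 37 36
f 36 37 38
f 36 38 22
f 37 19 20
f 37 20 38
f 38 20 21
f 38 21 22



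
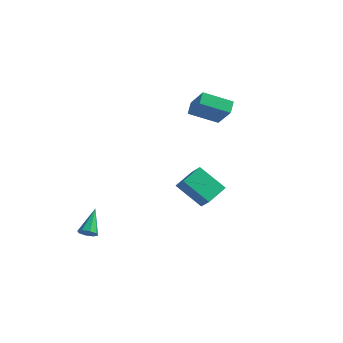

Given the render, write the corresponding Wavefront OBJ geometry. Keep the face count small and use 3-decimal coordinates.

v 0.539 2.759 1.692
v -0.863 1.859 2.45
v 0.334 3.488 2.178
v -1.067 2.588 2.937
v 1.567 2.212 2.943
v 0.166 1.312 3.702
v 1.363 2.941 3.43
v -0.039 2.041 4.188
v 2.679 -3.158 -1.339
v 1.26 -3.328 -0.102
v 2.95 -1.863 -0.85
v 1.531 -2.033 0.387
v 3.349 -3.567 -0.627
v 1.93 -3.737 0.61
v 3.62 -2.272 -0.138
v 2.201 -2.442 1.099
v -3.339 -4.637 -4.347
v -3.032 -4.915 -3.956
v -3.641 -3.343 -3.193
v -2.789 -4.644 -4.196
v -2.868 -4.368 -4.525
v -3.223 -4.25 -4.75
v -3.645 -4.358 -4.739
v -3.888 -4.63 -4.499
v -3.809 -4.905 -4.17
v -3.455 -5.023 -3.945
f 2 4 1
f 5 2 1
f 1 4 3
f 3 5 1
f 2 8 4
f 6 2 5
f 6 8 2
f 4 8 3
f 7 5 3
f 3 8 7
f 7 6 5
f 8 6 7
f 10 12 9
f 13 10 9
f 9 12 11
f 11 13 9
f 10 16 12
f 14 10 13
f 14 16 10
f 12 16 11
f 15 13 11
f 11 16 15
f 15 14 13
f 16 14 15
f 18 17 20
f 18 20 19
f 20 17 21
f 20 21 19
f 21 17 22
f 21 22 19
f 22 17 23
f 22 23 19
f 23 17 24
f 23 24 19
f 24 17 25
f 24 25 19
f 25 17 26
f 25 26 19
f 26 17 18
f 26 18 19



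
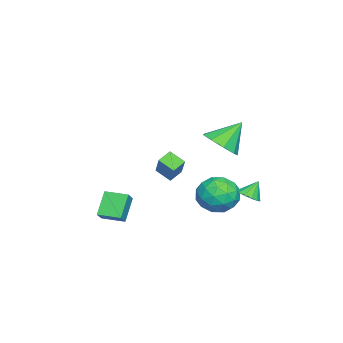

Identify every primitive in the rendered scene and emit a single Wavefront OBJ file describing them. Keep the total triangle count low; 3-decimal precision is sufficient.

v -2.918 2.078 -3.285
v -1.985 1.552 -3.951
v -2.675 0.668 -1.829
v -1.742 0.142 -2.495
v -1.579 1.277 -1.969
v -1.729 2.149 -2.868
v -2.931 0.071 -2.912
v -3.081 0.943 -3.811
v -1.992 0.312 -3.72
v -1.157 1.057 -3.137
v -3.503 1.163 -2.643
v -2.668 1.908 -2.06
v -2.473 1.939 -3.745
v -2.187 0.281 -2.035
v -2.092 0.948 -1.725
v -1.543 0.639 -2.117
v -2.323 2.29 -3.109
v -1.774 1.981 -3.501
v -1.536 1.819 -2.336
v -2.886 0.239 -2.279
v -2.337 -0.07 -2.671
v -3.117 1.581 -3.663
v -2.568 1.272 -4.055
v -3.124 0.401 -3.444
v -1.928 0.901 -4.001
v -1.786 0.072 -3.146
v -2.484 0.03 -3.391
v -2.573 0.543 -3.919
v -1.438 1.339 -3.659
v -1.295 0.51 -2.803
v -1.199 1.177 -2.494
v -1.288 1.689 -3.023
v -1.442 0.61 -3.523
v -3.365 1.71 -2.977
v -3.222 0.881 -2.121
v -3.372 0.531 -2.757
v -3.461 1.043 -3.286
v -2.874 2.148 -2.634
v -2.732 1.319 -1.779
v -2.087 1.677 -1.861
v -2.176 2.19 -2.389
v -3.218 1.61 -2.257
v -1.972 2.808 -2.574
v -1.323 2.769 -2.264
v -2.388 3.252 -1.646
v -1.341 3.131 -2.446
v -1.56 3.39 -2.668
v -1.909 3.465 -2.861
v -2.278 3.331 -2.962
v -2.55 3.031 -2.94
v -2.638 2.66 -2.802
v -2.515 2.335 -2.591
v -2.219 2.161 -2.375
v -1.845 2.192 -2.222
v -1.511 2.419 -2.181
v -0.387 -1.075 0.097
v 0.822 -0.555 1.411
v -0.176 -0.238 -0.428
v 1.033 0.282 0.887
v 0.227 -1.482 -0.307
v 1.436 -0.962 1.008
v 0.438 -0.645 -0.831
v 1.647 -0.125 0.483
v -0.081 -4.512 -4.315
v -1.123 -4.429 -3.091
v -0.029 -3.204 -4.36
v -1.072 -3.121 -3.136
v 0.612 -4.519 -3.724
v -0.431 -4.436 -2.5
v 0.663 -3.211 -3.769
v -0.379 -3.128 -2.545
v 2.17 2.354 2.814
v 3.028 2.148 3.454
v 1.41 3.266 4.126
v 3.138 2.782 3.077
v 2.795 3.216 2.577
v 2.16 3.246 2.188
v 1.53 2.859 2.091
v 1.199 2.236 2.333
v 1.323 1.668 2.799
v 1.844 1.421 3.273
v 2.517 1.61 3.531
f 1 38 17
f 38 12 41
f 17 41 6
f 38 41 17
f 1 17 13
f 17 6 18
f 13 18 2
f 17 18 13
f 1 13 22
f 13 2 23
f 22 23 8
f 13 23 22
f 1 22 34
f 22 8 37
f 34 37 11
f 22 37 34
f 1 34 38
f 34 11 42
f 38 42 12
f 34 42 38
f 2 18 29
f 18 6 32
f 29 32 10
f 18 32 29
f 6 41 19
f 41 12 40
f 19 40 5
f 41 40 19
f 12 42 39
f 42 11 35
f 39 35 3
f 42 35 39
f 11 37 36
f 37 8 24
f 36 24 7
f 37 24 36
f 8 23 28
f 23 2 25
f 28 25 9
f 23 25 28
f 4 30 16
f 30 10 31
f 16 31 5
f 30 31 16
f 4 16 14
f 16 5 15
f 14 15 3
f 16 15 14
f 4 14 21
f 14 3 20
f 21 20 7
f 14 20 21
f 4 21 26
f 21 7 27
f 26 27 9
f 21 27 26
f 4 26 30
f 26 9 33
f 30 33 10
f 26 33 30
f 5 31 19
f 31 10 32
f 19 32 6
f 31 32 19
f 3 15 39
f 15 5 40
f 39 40 12
f 15 40 39
f 7 20 36
f 20 3 35
f 36 35 11
f 20 35 36
f 9 27 28
f 27 7 24
f 28 24 8
f 27 24 28
f 10 33 29
f 33 9 25
f 29 25 2
f 33 25 29
f 44 43 46
f 44 46 45
f 46 43 47
f 46 47 45
f 47 43 48
f 47 48 45
f 48 43 49
f 48 49 45
f 49 43 50
f 49 50 45
f 50 43 51
f 50 51 45
f 51 43 52
f 51 52 45
f 52 43 53
f 52 53 45
f 53 43 54
f 53 54 45
f 54 43 55
f 54 55 45
f 55 43 44
f 55 44 45
f 57 59 56
f 60 57 56
f 56 59 58
f 58 60 56
f 57 63 59
f 61 57 60
f 61 63 57
f 59 63 58
f 62 60 58
f 58 63 62
f 62 61 60
f 63 61 62
f 65 67 64
f 68 65 64
f 64 67 66
f 66 68 64
f 65 71 67
f 69 65 68
f 69 71 65
f 67 71 66
f 70 68 66
f 66 71 70
f 70 69 68
f 71 69 70
f 73 72 75
f 73 75 74
f 75 72 76
f 75 76 74
f 76 72 77
f 76 77 74
f 77 72 78
f 77 78 74
f 78 72 79
f 78 79 74
f 79 72 80
f 79 80 74
f 80 72 81
f 80 81 74
f 81 72 82
f 81 82 74
f 82 72 73
f 82 73 74



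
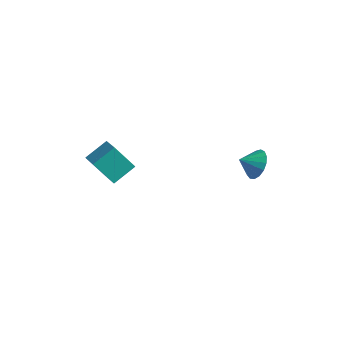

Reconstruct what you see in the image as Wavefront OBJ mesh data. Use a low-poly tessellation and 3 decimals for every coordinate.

v 3.234 2.769 -0.983
v 3.734 2.982 -0.168
v 2.586 2.051 -0.397
v 3.385 3.295 -0.17
v 3.001 3.488 -0.359
v 2.67 3.515 -0.69
v 2.469 3.372 -1.089
v 2.442 3.091 -1.463
v 2.597 2.735 -1.727
v 2.898 2.388 -1.821
v 3.275 2.128 -1.723
v 3.644 2.014 -1.455
v 3.918 2.074 -1.079
v 4.035 2.293 -0.681
v 3.969 2.62 -0.352
v -3.884 -2.401 -1.129
v -3.449 -1.083 -0.396
v -5.053 -1.64 -1.804
v -4.619 -0.322 -1.07
v -2.801 -1.978 -2.53
v -2.367 -0.66 -1.796
v -3.971 -1.217 -3.204
v -3.536 0.101 -2.471
f 2 1 4
f 2 4 3
f 4 1 5
f 4 5 3
f 5 1 6
f 5 6 3
f 6 1 7
f 6 7 3
f 7 1 8
f 7 8 3
f 8 1 9
f 8 9 3
f 9 1 10
f 9 10 3
f 10 1 11
f 10 11 3
f 11 1 12
f 11 12 3
f 12 1 13
f 12 13 3
f 13 1 14
f 13 14 3
f 14 1 15
f 14 15 3
f 15 1 2
f 15 2 3
f 17 19 16
f 20 17 16
f 16 19 18
f 18 20 16
f 17 23 19
f 21 17 20
f 21 23 17
f 19 23 18
f 22 20 18
f 18 23 22
f 22 21 20
f 23 21 22



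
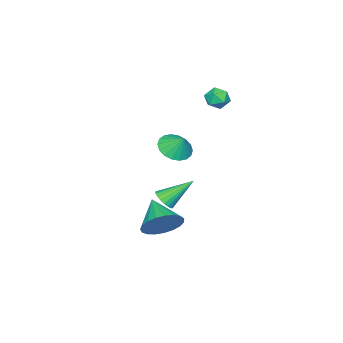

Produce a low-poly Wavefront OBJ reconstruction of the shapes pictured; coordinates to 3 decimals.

v 2.953 -1.328 -2.759
v 3.599 -1.238 -1.949
v 2.067 -2.512 -1.921
v 3.296 -0.945 -1.855
v 2.934 -0.717 -1.918
v 2.575 -0.596 -2.126
v 2.281 -0.601 -2.443
v 2.104 -0.731 -2.815
v 2.073 -0.965 -3.178
v 2.195 -1.262 -3.468
v 2.448 -1.57 -3.635
v 2.788 -1.836 -3.651
v 3.157 -2.015 -3.513
v 3.491 -2.075 -3.245
v 3.732 -2.005 -2.892
v 3.838 -1.819 -2.516
v 3.791 -1.548 -2.183
v -1.674 -3.76 -0.574
v -0.897 -3.448 -0.931
v -1.526 -3.16 0.274
v -1.172 -3.184 -1.069
v -1.546 -3.035 -1.109
v -1.945 -3.029 -1.044
v -2.291 -3.168 -0.885
v -2.515 -3.424 -0.665
v -2.572 -3.747 -0.427
v -2.451 -4.072 -0.218
v -2.176 -4.336 -0.08
v -1.802 -4.485 -0.04
v -1.402 -4.491 -0.105
v -1.057 -4.352 -0.264
v -0.833 -4.096 -0.484
v -0.776 -3.773 -0.722
v -1.257 -4.116 -4.116
v -0.778 -4.169 -3.68
v -2.223 -3.064 -2.924
v -0.705 -3.948 -3.817
v -0.728 -3.755 -4.006
v -0.843 -3.626 -4.213
v -1.029 -3.58 -4.404
v -1.254 -3.628 -4.545
v -1.481 -3.76 -4.611
v -1.668 -3.954 -4.592
v -1.785 -4.175 -4.491
v -1.81 -4.387 -4.325
v -1.74 -4.552 -4.122
v -1.586 -4.641 -3.919
v -1.376 -4.64 -3.749
v -1.145 -4.548 -3.643
v -0.933 -4.382 -3.619
v -3.493 -2.043 2.912
v -3.003 -1.881 2.447
v -3.637 -3.039 2.413
v -3.147 -2.877 1.948
v -2.973 -2.992 2.61
v -2.884 -2.377 2.919
v -3.756 -2.543 1.941
v -3.667 -1.928 2.25
v -3.166 -2.19 1.848
v -2.682 -2.468 2.261
v -3.958 -2.452 2.599
v -3.474 -2.73 3.012
f 2 1 4
f 2 4 3
f 4 1 5
f 4 5 3
f 5 1 6
f 5 6 3
f 6 1 7
f 6 7 3
f 7 1 8
f 7 8 3
f 8 1 9
f 8 9 3
f 9 1 10
f 9 10 3
f 10 1 11
f 10 11 3
f 11 1 12
f 11 12 3
f 12 1 13
f 12 13 3
f 13 1 14
f 13 14 3
f 14 1 15
f 14 15 3
f 15 1 16
f 15 16 3
f 16 1 17
f 16 17 3
f 17 1 2
f 17 2 3
f 19 18 21
f 19 21 20
f 21 18 22
f 21 22 20
f 22 18 23
f 22 23 20
f 23 18 24
f 23 24 20
f 24 18 25
f 24 25 20
f 25 18 26
f 25 26 20
f 26 18 27
f 26 27 20
f 27 18 28
f 27 28 20
f 28 18 29
f 28 29 20
f 29 18 30
f 29 30 20
f 30 18 31
f 30 31 20
f 31 18 32
f 31 32 20
f 32 18 33
f 32 33 20
f 33 18 19
f 33 19 20
f 35 34 37
f 35 37 36
f 37 34 38
f 37 38 36
f 38 34 39
f 38 39 36
f 39 34 40
f 39 40 36
f 40 34 41
f 40 41 36
f 41 34 42
f 41 42 36
f 42 34 43
f 42 43 36
f 43 34 44
f 43 44 36
f 44 34 45
f 44 45 36
f 45 34 46
f 45 46 36
f 46 34 47
f 46 47 36
f 47 34 48
f 47 48 36
f 48 34 49
f 48 49 36
f 49 34 50
f 49 50 36
f 50 34 35
f 50 35 36
f 51 62 56
f 51 56 52
f 51 52 58
f 51 58 61
f 51 61 62
f 52 56 60
f 56 62 55
f 62 61 53
f 61 58 57
f 58 52 59
f 54 60 55
f 54 55 53
f 54 53 57
f 54 57 59
f 54 59 60
f 55 60 56
f 53 55 62
f 57 53 61
f 59 57 58
f 60 59 52



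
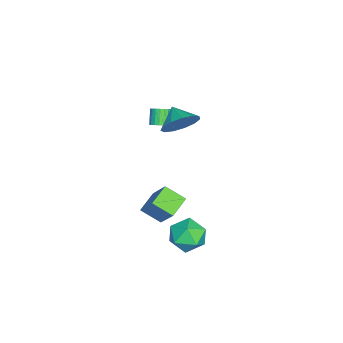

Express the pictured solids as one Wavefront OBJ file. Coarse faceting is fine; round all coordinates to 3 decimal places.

v 0.016 0.676 -4.181
v -0.154 -0.423 -3.527
v 1.089 1.526 -2.471
v 0.919 0.427 -1.818
v 1.101 0.233 -4.642
v 0.931 -0.866 -3.989
v 2.174 1.083 -2.933
v 2.004 -0.016 -2.279
v 0.428 1.114 2.841
v 0.951 1.278 3.748
v -0.388 0.526 3.419
v 0.575 1.738 3.686
v 0.153 2 3.355
v -0.183 1.98 2.861
v -0.324 1.686 2.361
v -0.227 1.21 2.013
v 0.079 0.704 1.929
v 0.495 0.328 2.134
v 0.89 0.201 2.564
v 1.138 0.365 3.082
v 1.161 0.767 3.523
v 3.111 2.09 -2.034
v 3.629 2.986 -2.315
v 3.891 1.234 -3.325
v 4.409 2.13 -3.606
v 4.653 1.635 -2.686
v 4.171 2.165 -1.888
v 3.349 2.055 -3.752
v 2.867 2.585 -2.954
v 3.777 2.965 -3.377
v 4.582 2.705 -2.718
v 2.938 1.515 -2.922
v 3.743 1.255 -2.263
v -2.397 -0.495 0.121
v -1.974 -0.459 0.486
v -2.62 -0.549 1.244
v -3.043 -0.585 0.879
v -2.035 -0.236 0.46
v -2.681 -0.325 1.218
v -2.158 -0.058 0.376
v -2.804 -0.147 1.134
v -2.323 0.045 0.248
v -2.969 -0.044 1.005
v -2.501 0.054 0.097
v -3.147 -0.035 0.855
v -2.66 -0.031 -0.049
v -3.307 -0.121 0.709
v -2.774 -0.197 -0.166
v -3.421 -0.287 0.592
v -2.823 -0.415 -0.233
v -3.469 -0.504 0.525
v -2.798 -0.646 -0.239
v -3.445 -0.736 0.519
v -2.704 -0.852 -0.183
v -3.35 -0.941 0.575
v -2.557 -0.995 -0.074
v -3.203 -1.085 0.684
v -2.382 -1.053 0.069
v -3.028 -1.142 0.826
v -2.209 -1.014 0.22
v -2.855 -1.103 0.978
v -2.069 -0.885 0.355
v -2.715 -0.974 1.112
v -1.986 -0.689 0.449
v -2.632 -0.778 1.207
f 2 4 1
f 5 2 1
f 1 4 3
f 3 5 1
f 2 8 4
f 6 2 5
f 6 8 2
f 4 8 3
f 7 5 3
f 3 8 7
f 7 6 5
f 8 6 7
f 10 9 12
f 10 12 11
f 12 9 13
f 12 13 11
f 13 9 14
f 13 14 11
f 14 9 15
f 14 15 11
f 15 9 16
f 15 16 11
f 16 9 17
f 16 17 11
f 17 9 18
f 17 18 11
f 18 9 19
f 18 19 11
f 19 9 20
f 19 20 11
f 20 9 21
f 20 21 11
f 21 9 10
f 21 10 11
f 22 33 27
f 22 27 23
f 22 23 29
f 22 29 32
f 22 32 33
f 23 27 31
f 27 33 26
f 33 32 24
f 32 29 28
f 29 23 30
f 25 31 26
f 25 26 24
f 25 24 28
f 25 28 30
f 25 30 31
f 26 31 27
f 24 26 33
f 28 24 32
f 30 28 29
f 31 30 23
f 35 34 38
f 35 38 36
f 36 38 39
f 36 39 37
f 38 34 40
f 38 40 39
f 39 40 41
f 39 41 37
f 40 34 42
f 40 42 41
f 41 42 43
f 41 43 37
f 42 34 44
f 42 44 43
f 43 44 45
f 43 45 37
f 44 34 46
f 44 46 45
f 45 46 47
f 45 47 37
f 46 34 48
f 46 48 47
f 47 48 49
f 47 49 37
f 48 34 50
f 48 50 49
f 49 50 51
f 49 51 37
f 50 34 52
f 50 52 51
f 51 52 53
f 51 53 37
f 52 34 54
f 52 54 53
f 53 54 55
f 53 55 37
f 54 34 56
f 54 56 55
f 55 56 57
f 55 57 37
f 56 34 58
f 56 58 57
f 57 58 59
f 57 59 37
f 58 34 60
f 58 60 59
f 59 60 61
f 59 61 37
f 60 34 62
f 60 62 61
f 61 62 63
f 61 63 37
f 62 34 64
f 62 64 63
f 63 64 65
f 63 65 37
f 64 34 35
f 64 35 65
f 65 35 36
f 65 36 37



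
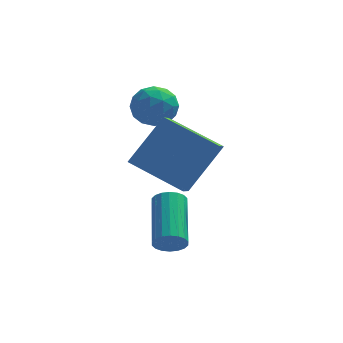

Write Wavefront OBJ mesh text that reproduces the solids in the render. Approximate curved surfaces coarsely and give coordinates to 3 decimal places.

v 2.381 -1.342 -1.271
v 2.204 -2.105 -0.788
v 0.727 -0.473 -0.502
v 0.551 -1.236 -0.019
v 3.469 -0.624 0.259
v 3.293 -1.387 0.742
v 1.816 0.245 1.028
v 1.639 -0.518 1.511
v 1.796 -3.254 -2.335
v 2.037 -3.454 -1.882
v 2.044 -1.706 -1.113
v 1.804 -1.506 -1.565
v 2.228 -3.393 -2.023
v 2.235 -1.645 -1.254
v 2.333 -3.305 -2.225
v 2.34 -1.556 -1.456
v 2.332 -3.206 -2.449
v 2.339 -1.458 -1.68
v 2.225 -3.117 -2.65
v 2.232 -1.369 -1.881
v 2.033 -3.055 -2.789
v 2.041 -1.307 -2.02
v 1.794 -3.033 -2.838
v 1.802 -1.284 -2.069
v 1.556 -3.054 -2.787
v 1.563 -1.306 -2.018
v 1.365 -3.115 -2.646
v 1.372 -1.367 -1.877
v 1.26 -3.204 -2.444
v 1.267 -1.455 -1.675
v 1.261 -3.302 -2.22
v 1.268 -1.554 -1.451
v 1.368 -3.391 -2.019
v 1.375 -1.643 -1.25
v 1.559 -3.453 -1.88
v 1.567 -1.705 -1.111
v 1.798 -3.476 -1.831
v 1.806 -1.727 -1.062
v 1.482 1.138 1.568
v 2.087 0.636 1.374
v 0.653 0.124 1.606
v 1.258 -0.378 1.412
v 1.247 -0.018 2.137
v 1.759 0.608 2.114
v 0.981 0.152 0.866
v 1.493 0.778 0.843
v 1.777 0.027 0.94
v 1.942 -0.078 1.726
v 0.798 0.838 1.254
v 0.963 0.733 2.04
v 1.857 0.976 1.468
v 0.883 -0.216 1.512
v 0.877 -0.005 1.939
v 1.232 -0.3 1.825
v 1.664 0.96 1.902
v 2.02 0.665 1.788
v 1.527 0.28 2.237
v 0.72 0.095 1.192
v 1.076 -0.2 1.078
v 1.508 1.06 1.155
v 1.863 0.765 1.041
v 1.213 0.48 0.743
v 2.031 0.323 1.099
v 1.544 -0.273 1.121
v 1.381 0.038 0.8
v 1.681 0.407 0.786
v 2.128 0.261 1.56
v 1.641 -0.335 1.583
v 1.634 -0.124 2.009
v 1.935 0.245 1.995
v 1.946 -0.097 1.305
v 1.099 1.095 1.397
v 0.612 0.499 1.42
v 0.805 0.515 0.985
v 1.106 0.884 0.971
v 1.196 1.033 1.859
v 0.709 0.437 1.881
v 1.059 0.353 2.194
v 1.359 0.722 2.18
v 0.794 0.857 1.675
f 2 4 1
f 5 2 1
f 1 4 3
f 3 5 1
f 2 8 4
f 6 2 5
f 6 8 2
f 4 8 3
f 7 5 3
f 3 8 7
f 7 6 5
f 8 6 7
f 10 9 13
f 10 13 11
f 11 13 14
f 11 14 12
f 13 9 15
f 13 15 14
f 14 15 16
f 14 16 12
f 15 9 17
f 15 17 16
f 16 17 18
f 16 18 12
f 17 9 19
f 17 19 18
f 18 19 20
f 18 20 12
f 19 9 21
f 19 21 20
f 20 21 22
f 20 22 12
f 21 9 23
f 21 23 22
f 22 23 24
f 22 24 12
f 23 9 25
f 23 25 24
f 24 25 26
f 24 26 12
f 25 9 27
f 25 27 26
f 26 27 28
f 26 28 12
f 27 9 29
f 27 29 28
f 28 29 30
f 28 30 12
f 29 9 31
f 29 31 30
f 30 31 32
f 30 32 12
f 31 9 33
f 31 33 32
f 32 33 34
f 32 34 12
f 33 9 35
f 33 35 34
f 34 35 36
f 34 36 12
f 35 9 37
f 35 37 36
f 36 37 38
f 36 38 12
f 37 9 10
f 37 10 38
f 38 10 11
f 38 11 12
f 39 76 55
f 76 50 79
f 55 79 44
f 76 79 55
f 39 55 51
f 55 44 56
f 51 56 40
f 55 56 51
f 39 51 60
f 51 40 61
f 60 61 46
f 51 61 60
f 39 60 72
f 60 46 75
f 72 75 49
f 60 75 72
f 39 72 76
f 72 49 80
f 76 80 50
f 72 80 76
f 40 56 67
f 56 44 70
f 67 70 48
f 56 70 67
f 44 79 57
f 79 50 78
f 57 78 43
f 79 78 57
f 50 80 77
f 80 49 73
f 77 73 41
f 80 73 77
f 49 75 74
f 75 46 62
f 74 62 45
f 75 62 74
f 46 61 66
f 61 40 63
f 66 63 47
f 61 63 66
f 42 68 54
f 68 48 69
f 54 69 43
f 68 69 54
f 42 54 52
f 54 43 53
f 52 53 41
f 54 53 52
f 42 52 59
f 52 41 58
f 59 58 45
f 52 58 59
f 42 59 64
f 59 45 65
f 64 65 47
f 59 65 64
f 42 64 68
f 64 47 71
f 68 71 48
f 64 71 68
f 43 69 57
f 69 48 70
f 57 70 44
f 69 70 57
f 41 53 77
f 53 43 78
f 77 78 50
f 53 78 77
f 45 58 74
f 58 41 73
f 74 73 49
f 58 73 74
f 47 65 66
f 65 45 62
f 66 62 46
f 65 62 66
f 48 71 67
f 71 47 63
f 67 63 40
f 71 63 67



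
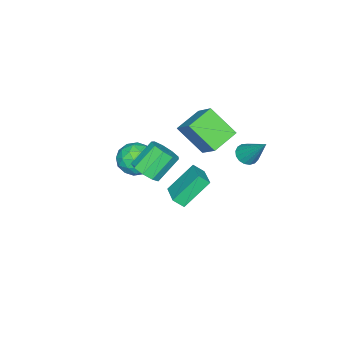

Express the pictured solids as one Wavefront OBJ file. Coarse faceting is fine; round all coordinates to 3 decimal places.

v -1.827 2.889 1.193
v -1.213 3.043 0.918
v -1.393 4.191 2.887
v -1.416 3.272 0.793
v -1.712 3.413 0.76
v -2.035 3.435 0.827
v -2.31 3.331 0.977
v -2.475 3.126 1.177
v -2.491 2.866 1.381
v -2.354 2.612 1.541
v -2.097 2.421 1.623
v -1.778 2.337 1.605
v -1.471 2.38 1.494
v -1.244 2.539 1.313
v -1.151 2.778 1.105
v -0.867 -1.363 -2.846
v -2.09 -0.485 -1.339
v -1.159 -0.829 -3.395
v -2.383 0.049 -1.888
v 0.283 -0.369 -2.492
v -0.941 0.509 -0.985
v -0.01 0.165 -3.041
v -1.233 1.043 -1.534
v -0.511 -3.254 -2.27
v -0.127 -3.915 -1.431
v -2.113 -3.065 -1.389
v -1.729 -3.726 -0.55
v -1.289 -2.691 -0.703
v -0.299 -2.807 -1.248
v -1.941 -4.173 -1.572
v -0.951 -4.289 -2.117
v -1.011 -4.483 -0.999
v -0.608 -3.567 -0.462
v -1.632 -3.413 -2.358
v -1.229 -2.497 -1.821
v -0.179 -3.601 -1.928
v -2.061 -3.379 -0.892
v -1.803 -2.771 -0.983
v -1.577 -3.159 -0.489
v -0.28 -2.95 -1.82
v -0.054 -3.339 -1.327
v -0.737 -2.619 -0.899
v -2.186 -3.641 -1.493
v -1.96 -4.03 -1
v -0.663 -3.821 -2.331
v -0.437 -4.209 -1.837
v -1.503 -4.361 -1.921
v -0.472 -4.323 -1.181
v -1.414 -4.213 -0.663
v -1.539 -4.475 -1.264
v -0.957 -4.543 -1.584
v -0.236 -3.785 -0.865
v -1.177 -3.674 -0.347
v -0.918 -3.066 -0.438
v -0.336 -3.134 -0.757
v -0.755 -4.119 -0.612
v -1.063 -3.306 -2.473
v -2.004 -3.195 -1.955
v -1.904 -3.846 -2.063
v -1.322 -3.914 -2.382
v -0.826 -2.767 -2.157
v -1.768 -2.657 -1.639
v -1.283 -2.437 -1.236
v -0.701 -2.505 -1.556
v -1.485 -2.861 -2.208
v 3.403 -0.163 2.325
v 3.954 -0.455 2.946
v 2.887 0.111 4.157
v 2.337 0.403 3.535
v 4.09 0.113 2.801
v 3.024 0.679 4.011
v 3.905 0.552 2.432
v 2.839 1.118 3.643
v 3.485 0.656 2.014
v 2.419 1.222 3.225
v 3.027 0.377 1.741
v 1.961 0.943 2.952
v 2.745 -0.154 1.741
v 1.678 0.412 2.952
v 2.771 -0.69 2.014
v 1.704 -0.124 3.225
v 3.093 -0.979 2.432
v 2.026 -0.413 3.643
v 3.56 -0.886 2.801
v 2.493 -0.32 4.011
v -3.565 0.559 0.528
v -3.505 -0.975 1.961
v -2.816 1.715 1.734
v -2.757 0.181 3.167
v -2.023 0.119 -0.007
v -1.964 -1.415 1.426
v -1.275 1.275 1.199
v -1.215 -0.259 2.632
f 2 1 4
f 2 4 3
f 4 1 5
f 4 5 3
f 5 1 6
f 5 6 3
f 6 1 7
f 6 7 3
f 7 1 8
f 7 8 3
f 8 1 9
f 8 9 3
f 9 1 10
f 9 10 3
f 10 1 11
f 10 11 3
f 11 1 12
f 11 12 3
f 12 1 13
f 12 13 3
f 13 1 14
f 13 14 3
f 14 1 15
f 14 15 3
f 15 1 2
f 15 2 3
f 17 19 16
f 20 17 16
f 16 19 18
f 18 20 16
f 17 23 19
f 21 17 20
f 21 23 17
f 19 23 18
f 22 20 18
f 18 23 22
f 22 21 20
f 23 21 22
f 24 61 40
f 61 35 64
f 40 64 29
f 61 64 40
f 24 40 36
f 40 29 41
f 36 41 25
f 40 41 36
f 24 36 45
f 36 25 46
f 45 46 31
f 36 46 45
f 24 45 57
f 45 31 60
f 57 60 34
f 45 60 57
f 24 57 61
f 57 34 65
f 61 65 35
f 57 65 61
f 25 41 52
f 41 29 55
f 52 55 33
f 41 55 52
f 29 64 42
f 64 35 63
f 42 63 28
f 64 63 42
f 35 65 62
f 65 34 58
f 62 58 26
f 65 58 62
f 34 60 59
f 60 31 47
f 59 47 30
f 60 47 59
f 31 46 51
f 46 25 48
f 51 48 32
f 46 48 51
f 27 53 39
f 53 33 54
f 39 54 28
f 53 54 39
f 27 39 37
f 39 28 38
f 37 38 26
f 39 38 37
f 27 37 44
f 37 26 43
f 44 43 30
f 37 43 44
f 27 44 49
f 44 30 50
f 49 50 32
f 44 50 49
f 27 49 53
f 49 32 56
f 53 56 33
f 49 56 53
f 28 54 42
f 54 33 55
f 42 55 29
f 54 55 42
f 26 38 62
f 38 28 63
f 62 63 35
f 38 63 62
f 30 43 59
f 43 26 58
f 59 58 34
f 43 58 59
f 32 50 51
f 50 30 47
f 51 47 31
f 50 47 51
f 33 56 52
f 56 32 48
f 52 48 25
f 56 48 52
f 67 66 70
f 67 70 68
f 68 70 71
f 68 71 69
f 70 66 72
f 70 72 71
f 71 72 73
f 71 73 69
f 72 66 74
f 72 74 73
f 73 74 75
f 73 75 69
f 74 66 76
f 74 76 75
f 75 76 77
f 75 77 69
f 76 66 78
f 76 78 77
f 77 78 79
f 77 79 69
f 78 66 80
f 78 80 79
f 79 80 81
f 79 81 69
f 80 66 82
f 80 82 81
f 81 82 83
f 81 83 69
f 82 66 84
f 82 84 83
f 83 84 85
f 83 85 69
f 84 66 67
f 84 67 85
f 85 67 68
f 85 68 69
f 87 89 86
f 90 87 86
f 86 89 88
f 88 90 86
f 87 93 89
f 91 87 90
f 91 93 87
f 89 93 88
f 92 90 88
f 88 93 92
f 92 91 90
f 93 91 92



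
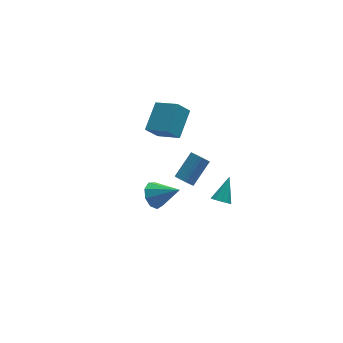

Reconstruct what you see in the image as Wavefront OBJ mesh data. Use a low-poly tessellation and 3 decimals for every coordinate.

v -1.649 3.316 2.143
v -0.815 2.214 2.799
v -0.699 4.535 2.985
v 0.135 3.433 3.641
v -0.975 3.347 1.339
v -0.141 2.245 1.995
v -0.025 4.566 2.181
v 0.809 3.464 2.837
v -2.286 -0.263 0.331
v -1.951 -0.576 -0.325
v -1.214 -1.037 1.249
v -1.712 -0.1 -0.202
v -1.742 0.301 0.17
v -2.026 0.437 0.617
v -2.432 0.246 0.93
v -2.77 -0.183 0.963
v -2.881 -0.65 0.7
v -2.714 -0.935 0.264
v -2.347 -0.906 -0.141
v -0.505 0.412 0.264
v -0.312 0.708 -0.157
v 0.779 1.404 0.835
v 0.585 1.108 1.256
v -0.464 0.838 -0.081
v 0.627 1.534 0.911
v -0.623 0.904 0.048
v 0.468 1.6 1.039
v -0.764 0.895 0.21
v 0.327 1.59 1.201
v -0.865 0.812 0.38
v 0.226 1.508 1.371
v -0.912 0.668 0.532
v 0.179 1.364 1.523
v -0.897 0.485 0.644
v 0.194 1.181 1.635
v -0.822 0.292 0.698
v 0.269 0.987 1.689
v -0.699 0.116 0.685
v 0.392 0.812 1.677
v -0.547 -0.014 0.609
v 0.544 0.682 1.601
v -0.388 -0.08 0.481
v 0.703 0.616 1.472
v -0.247 -0.07 0.319
v 0.844 0.625 1.31
v -0.146 0.012 0.149
v 0.945 0.708 1.14
v -0.099 0.156 -0.003
v 0.992 0.852 0.988
v -0.114 0.339 -0.115
v 0.977 1.035 0.876
v -0.189 0.533 -0.169
v 0.902 1.228 0.822
v 0.103 -3.379 2.336
v 0.322 -3.104 1.94
v 0.817 -2.581 3.284
v 0.011 -2.948 2.042
v -0.257 -2.993 2.282
v -0.356 -3.219 2.548
v -0.241 -3.52 2.714
v 0.035 -3.755 2.704
v 0.343 -3.814 2.522
v 0.538 -3.669 2.253
v 0.53 -3.389 2.023
f 2 4 1
f 5 2 1
f 1 4 3
f 3 5 1
f 2 8 4
f 6 2 5
f 6 8 2
f 4 8 3
f 7 5 3
f 3 8 7
f 7 6 5
f 8 6 7
f 10 9 12
f 10 12 11
f 12 9 13
f 12 13 11
f 13 9 14
f 13 14 11
f 14 9 15
f 14 15 11
f 15 9 16
f 15 16 11
f 16 9 17
f 16 17 11
f 17 9 18
f 17 18 11
f 18 9 19
f 18 19 11
f 19 9 10
f 19 10 11
f 21 20 24
f 21 24 22
f 22 24 25
f 22 25 23
f 24 20 26
f 24 26 25
f 25 26 27
f 25 27 23
f 26 20 28
f 26 28 27
f 27 28 29
f 27 29 23
f 28 20 30
f 28 30 29
f 29 30 31
f 29 31 23
f 30 20 32
f 30 32 31
f 31 32 33
f 31 33 23
f 32 20 34
f 32 34 33
f 33 34 35
f 33 35 23
f 34 20 36
f 34 36 35
f 35 36 37
f 35 37 23
f 36 20 38
f 36 38 37
f 37 38 39
f 37 39 23
f 38 20 40
f 38 40 39
f 39 40 41
f 39 41 23
f 40 20 42
f 40 42 41
f 41 42 43
f 41 43 23
f 42 20 44
f 42 44 43
f 43 44 45
f 43 45 23
f 44 20 46
f 44 46 45
f 45 46 47
f 45 47 23
f 46 20 48
f 46 48 47
f 47 48 49
f 47 49 23
f 48 20 50
f 48 50 49
f 49 50 51
f 49 51 23
f 50 20 52
f 50 52 51
f 51 52 53
f 51 53 23
f 52 20 21
f 52 21 53
f 53 21 22
f 53 22 23
f 55 54 57
f 55 57 56
f 57 54 58
f 57 58 56
f 58 54 59
f 58 59 56
f 59 54 60
f 59 60 56
f 60 54 61
f 60 61 56
f 61 54 62
f 61 62 56
f 62 54 63
f 62 63 56
f 63 54 64
f 63 64 56
f 64 54 55
f 64 55 56



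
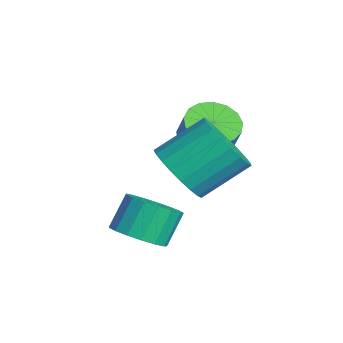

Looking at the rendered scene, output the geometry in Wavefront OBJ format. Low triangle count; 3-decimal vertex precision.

v 3.153 -0.007 2.334
v 4.134 -0.249 2.684
v 4.129 1.225 3.717
v 3.147 1.467 3.366
v 4.223 0.001 2.327
v 4.217 1.475 3.36
v 4.126 0.25 1.971
v 4.121 1.724 3.004
v 3.861 0.455 1.678
v 3.856 1.929 2.711
v 3.474 0.579 1.498
v 3.469 2.054 2.531
v 3.031 0.603 1.463
v 3.026 2.077 2.496
v 2.609 0.521 1.578
v 2.604 1.995 2.611
v 2.281 0.347 1.823
v 2.276 1.821 2.856
v 2.104 0.113 2.157
v 2.099 1.587 3.19
v 2.108 -0.143 2.522
v 2.103 1.331 3.555
v 2.293 -0.375 2.854
v 2.287 1.1 3.887
v 2.626 -0.543 3.095
v 2.621 0.931 4.128
v 3.051 -0.619 3.206
v 3.045 0.856 4.239
v 3.493 -0.588 3.165
v 3.487 0.886 4.198
v 3.876 -0.458 2.981
v 3.871 1.016 4.014
v 0.823 1.617 2.149
v 1.604 1.578 1.724
v 2.098 1.644 2.626
v 1.317 1.683 3.051
v 1.518 1.995 1.741
v 2.012 2.061 2.642
v 1.272 2.325 1.851
v 1.766 2.391 2.753
v 0.924 2.493 2.03
v 1.418 2.559 2.931
v 0.553 2.461 2.236
v 1.047 2.526 3.137
v 0.243 2.235 2.422
v 0.737 2.301 3.323
v 0.066 1.867 2.546
v 0.56 1.933 3.447
v 0.063 1.443 2.579
v 0.557 1.509 3.48
v 0.234 1.058 2.513
v 0.728 1.124 3.414
v 0.54 0.801 2.364
v 1.034 0.867 3.266
v 0.91 0.731 2.166
v 1.404 0.797 3.068
v 1.261 0.865 1.964
v 1.755 0.931 2.866
v 1.511 1.17 1.805
v 2.005 1.236 2.706
v 4.012 -1.461 0.569
v 4.559 -1.918 1.085
v 4.154 -1.297 2.066
v 3.608 -0.839 1.551
v 4.787 -1.584 0.968
v 4.382 -0.963 1.949
v 4.838 -1.222 0.759
v 4.433 -0.601 1.74
v 4.699 -0.914 0.507
v 4.295 -0.293 1.488
v 4.404 -0.732 0.269
v 3.999 -0.11 1.25
v 4.018 -0.716 0.1
v 3.613 -0.095 1.081
v 3.631 -0.871 0.039
v 3.226 -0.25 1.02
v 3.332 -1.161 0.099
v 2.927 -0.54 1.08
v 3.188 -1.52 0.267
v 2.783 -0.898 1.248
v 3.234 -1.865 0.504
v 2.829 -1.244 1.485
v 3.457 -2.117 0.756
v 3.052 -1.496 1.737
v 3.808 -2.219 0.966
v 3.403 -1.598 1.947
v 4.206 -2.148 1.084
v 3.801 -1.526 2.065
f 2 1 5
f 2 5 3
f 3 5 6
f 3 6 4
f 5 1 7
f 5 7 6
f 6 7 8
f 6 8 4
f 7 1 9
f 7 9 8
f 8 9 10
f 8 10 4
f 9 1 11
f 9 11 10
f 10 11 12
f 10 12 4
f 11 1 13
f 11 13 12
f 12 13 14
f 12 14 4
f 13 1 15
f 13 15 14
f 14 15 16
f 14 16 4
f 15 1 17
f 15 17 16
f 16 17 18
f 16 18 4
f 17 1 19
f 17 19 18
f 18 19 20
f 18 20 4
f 19 1 21
f 19 21 20
f 20 21 22
f 20 22 4
f 21 1 23
f 21 23 22
f 22 23 24
f 22 24 4
f 23 1 25
f 23 25 24
f 24 25 26
f 24 26 4
f 25 1 27
f 25 27 26
f 26 27 28
f 26 28 4
f 27 1 29
f 27 29 28
f 28 29 30
f 28 30 4
f 29 1 31
f 29 31 30
f 30 31 32
f 30 32 4
f 31 1 2
f 31 2 32
f 32 2 3
f 32 3 4
f 34 33 37
f 34 37 35
f 35 37 38
f 35 38 36
f 37 33 39
f 37 39 38
f 38 39 40
f 38 40 36
f 39 33 41
f 39 41 40
f 40 41 42
f 40 42 36
f 41 33 43
f 41 43 42
f 42 43 44
f 42 44 36
f 43 33 45
f 43 45 44
f 44 45 46
f 44 46 36
f 45 33 47
f 45 47 46
f 46 47 48
f 46 48 36
f 47 33 49
f 47 49 48
f 48 49 50
f 48 50 36
f 49 33 51
f 49 51 50
f 50 51 52
f 50 52 36
f 51 33 53
f 51 53 52
f 52 53 54
f 52 54 36
f 53 33 55
f 53 55 54
f 54 55 56
f 54 56 36
f 55 33 57
f 55 57 56
f 56 57 58
f 56 58 36
f 57 33 59
f 57 59 58
f 58 59 60
f 58 60 36
f 59 33 34
f 59 34 60
f 60 34 35
f 60 35 36
f 62 61 65
f 62 65 63
f 63 65 66
f 63 66 64
f 65 61 67
f 65 67 66
f 66 67 68
f 66 68 64
f 67 61 69
f 67 69 68
f 68 69 70
f 68 70 64
f 69 61 71
f 69 71 70
f 70 71 72
f 70 72 64
f 71 61 73
f 71 73 72
f 72 73 74
f 72 74 64
f 73 61 75
f 73 75 74
f 74 75 76
f 74 76 64
f 75 61 77
f 75 77 76
f 76 77 78
f 76 78 64
f 77 61 79
f 77 79 78
f 78 79 80
f 78 80 64
f 79 61 81
f 79 81 80
f 80 81 82
f 80 82 64
f 81 61 83
f 81 83 82
f 82 83 84
f 82 84 64
f 83 61 85
f 83 85 84
f 84 85 86
f 84 86 64
f 85 61 87
f 85 87 86
f 86 87 88
f 86 88 64
f 87 61 62
f 87 62 88
f 88 62 63
f 88 63 64



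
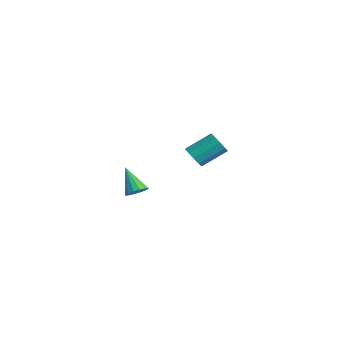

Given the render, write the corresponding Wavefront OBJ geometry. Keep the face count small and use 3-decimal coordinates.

v 3.902 -3.648 -1.956
v 4.317 -3.385 -1.579
v 2.858 -3.772 -0.724
v 4.146 -3.14 -1.698
v 3.911 -3.032 -1.887
v 3.672 -3.089 -2.095
v 3.496 -3.296 -2.265
v 3.428 -3.597 -2.353
v 3.487 -3.912 -2.334
v 3.657 -4.156 -2.214
v 3.893 -4.264 -2.026
v 4.131 -4.207 -1.818
v 4.308 -4.001 -1.648
v 4.376 -3.7 -1.56
v -2.129 2.426 -3.656
v -1.565 2.627 -4.107
v -1.307 4.036 -3.155
v -1.871 3.834 -2.704
v -1.955 2.812 -4.275
v -1.697 4.221 -3.322
v -2.412 2.85 -4.207
v -2.154 4.258 -3.254
v -2.761 2.725 -3.928
v -2.503 4.134 -2.975
v -2.868 2.486 -3.545
v -2.61 3.895 -2.593
v -2.693 2.224 -3.205
v -2.435 3.633 -2.253
v -2.303 2.039 -3.038
v -2.045 3.448 -2.085
v -1.846 2.002 -3.106
v -1.588 3.41 -2.153
v -1.497 2.126 -3.385
v -1.239 3.535 -2.432
v -1.39 2.365 -3.767
v -1.132 3.774 -2.815
f 2 1 4
f 2 4 3
f 4 1 5
f 4 5 3
f 5 1 6
f 5 6 3
f 6 1 7
f 6 7 3
f 7 1 8
f 7 8 3
f 8 1 9
f 8 9 3
f 9 1 10
f 9 10 3
f 10 1 11
f 10 11 3
f 11 1 12
f 11 12 3
f 12 1 13
f 12 13 3
f 13 1 14
f 13 14 3
f 14 1 2
f 14 2 3
f 16 15 19
f 16 19 17
f 17 19 20
f 17 20 18
f 19 15 21
f 19 21 20
f 20 21 22
f 20 22 18
f 21 15 23
f 21 23 22
f 22 23 24
f 22 24 18
f 23 15 25
f 23 25 24
f 24 25 26
f 24 26 18
f 25 15 27
f 25 27 26
f 26 27 28
f 26 28 18
f 27 15 29
f 27 29 28
f 28 29 30
f 28 30 18
f 29 15 31
f 29 31 30
f 30 31 32
f 30 32 18
f 31 15 33
f 31 33 32
f 32 33 34
f 32 34 18
f 33 15 35
f 33 35 34
f 34 35 36
f 34 36 18
f 35 15 16
f 35 16 36
f 36 16 17
f 36 17 18

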